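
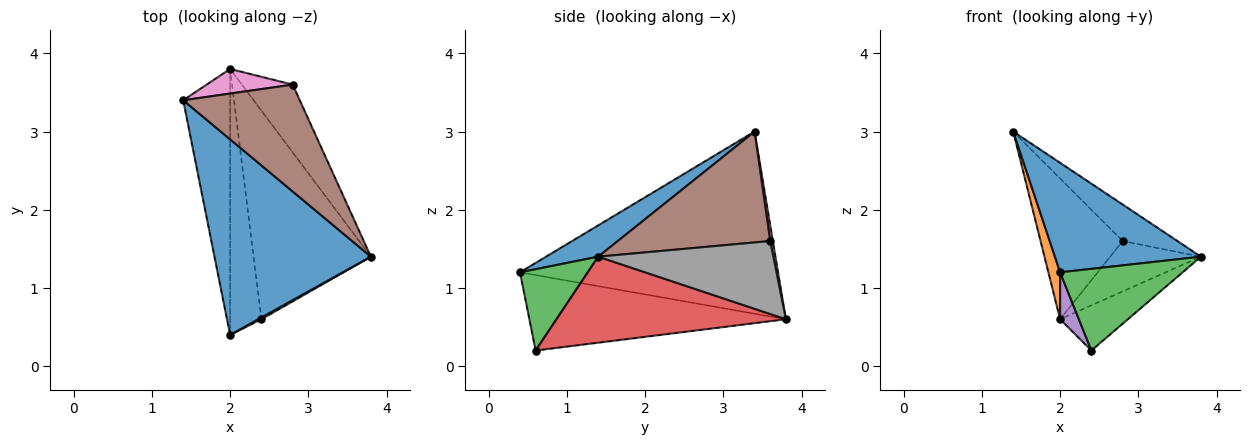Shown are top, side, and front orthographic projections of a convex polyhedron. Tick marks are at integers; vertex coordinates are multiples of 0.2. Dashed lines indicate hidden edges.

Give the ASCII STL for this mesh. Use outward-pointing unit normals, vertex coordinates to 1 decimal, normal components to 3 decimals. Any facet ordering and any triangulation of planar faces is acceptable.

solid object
 facet normal 0.172 -0.481 0.860
  outer loop
   vertex 2.0 0.4 1.2
   vertex 3.8 1.4 1.4
   vertex 1.4 3.4 3.0
  endloop
 endfacet
 facet normal -0.967 -0.044 -0.249
  outer loop
   vertex 2.0 3.8 0.6
   vertex 2.0 0.4 1.2
   vertex 1.4 3.4 3.0
  endloop
 endfacet
 facet normal 0.484 -0.875 0.019
  outer loop
   vertex 2.4 0.6 0.2
   vertex 3.8 1.4 1.4
   vertex 2.0 0.4 1.2
  endloop
 endfacet
 facet normal 0.583 0.172 -0.794
  outer loop
   vertex 2.4 0.6 0.2
   vertex 2.0 3.8 0.6
   vertex 3.8 1.4 1.4
  endloop
 endfacet
 facet normal -0.922 -0.067 -0.382
  outer loop
   vertex 2.4 0.6 0.2
   vertex 2.0 0.4 1.2
   vertex 2.0 3.8 0.6
  endloop
 endfacet
 facet normal 0.669 0.240 0.703
  outer loop
   vertex 2.8 3.6 1.6
   vertex 1.4 3.4 3.0
   vertex 3.8 1.4 1.4
  endloop
 endfacet
 facet normal 0.031 0.985 0.172
  outer loop
   vertex 2.8 3.6 1.6
   vertex 2.0 3.8 0.6
   vertex 1.4 3.4 3.0
  endloop
 endfacet
 facet normal 0.755 0.391 -0.526
  outer loop
   vertex 2.8 3.6 1.6
   vertex 3.8 1.4 1.4
   vertex 2.0 3.8 0.6
  endloop
 endfacet
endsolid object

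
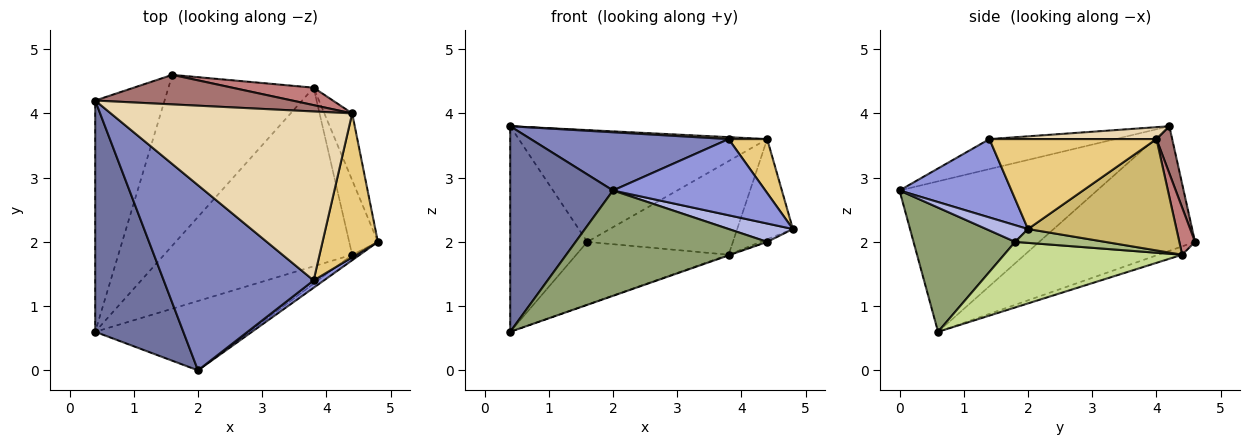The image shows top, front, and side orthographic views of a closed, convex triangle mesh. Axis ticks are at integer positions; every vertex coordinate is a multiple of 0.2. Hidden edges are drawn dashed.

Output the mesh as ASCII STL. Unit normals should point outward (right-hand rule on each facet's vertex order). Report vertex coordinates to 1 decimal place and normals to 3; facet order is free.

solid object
 facet normal -0.787 -0.410 0.461
  outer loop
   vertex 2.0 0.0 2.8
   vertex 0.4 4.2 3.8
   vertex 0.4 0.6 0.6
  endloop
 endfacet
 facet normal -0.187 -0.295 0.937
  outer loop
   vertex 3.8 1.4 3.6
   vertex 0.4 4.2 3.8
   vertex 2.0 0.0 2.8
  endloop
 endfacet
 facet normal 0.590 -0.803 0.077
  outer loop
   vertex 3.8 1.4 3.6
   vertex 2.0 0.0 2.8
   vertex 4.8 2.0 2.2
  endloop
 endfacet
 facet normal 0.529 -0.813 -0.244
  outer loop
   vertex 4.4 1.8 2.0
   vertex 4.8 2.0 2.2
   vertex 2.0 0.0 2.8
  endloop
 endfacet
 facet normal 0.405 -0.764 -0.503
  outer loop
   vertex 4.4 1.8 2.0
   vertex 2.0 0.0 2.8
   vertex 0.4 0.6 0.6
  endloop
 endfacet
 facet normal 0.435 0.031 -0.900
  outer loop
   vertex 4.4 1.8 2.0
   vertex 3.8 4.4 1.8
   vertex 4.8 2.0 2.2
  endloop
 endfacet
 facet normal 0.329 0.003 -0.944
  outer loop
   vertex 4.4 1.8 2.0
   vertex 0.4 0.6 0.6
   vertex 3.8 4.4 1.8
  endloop
 endfacet
 facet normal -0.802 0.397 -0.446
  outer loop
   vertex 1.6 4.6 2.0
   vertex 0.4 0.6 0.6
   vertex 0.4 4.2 3.8
  endloop
 endfacet
 facet normal -0.054 0.344 -0.937
  outer loop
   vertex 1.6 4.6 2.0
   vertex 3.8 4.4 1.8
   vertex 0.4 0.6 0.6
  endloop
 endfacet
 facet normal 0.912 0.342 -0.228
  outer loop
   vertex 4.4 4.0 3.6
   vertex 4.8 2.0 2.2
   vertex 3.8 4.4 1.8
  endloop
 endfacet
 facet normal 0.836 -0.193 0.514
  outer loop
   vertex 4.4 4.0 3.6
   vertex 3.8 1.4 3.6
   vertex 4.8 2.0 2.2
  endloop
 endfacet
 facet normal 0.049 -0.011 0.999
  outer loop
   vertex 4.4 4.0 3.6
   vertex 0.4 4.2 3.8
   vertex 3.8 1.4 3.6
  endloop
 endfacet
 facet normal 0.061 0.965 0.255
  outer loop
   vertex 4.4 4.0 3.6
   vertex 1.6 4.6 2.0
   vertex 0.4 4.2 3.8
  endloop
 endfacet
 facet normal 0.105 0.978 0.182
  outer loop
   vertex 4.4 4.0 3.6
   vertex 3.8 4.4 1.8
   vertex 1.6 4.6 2.0
  endloop
 endfacet
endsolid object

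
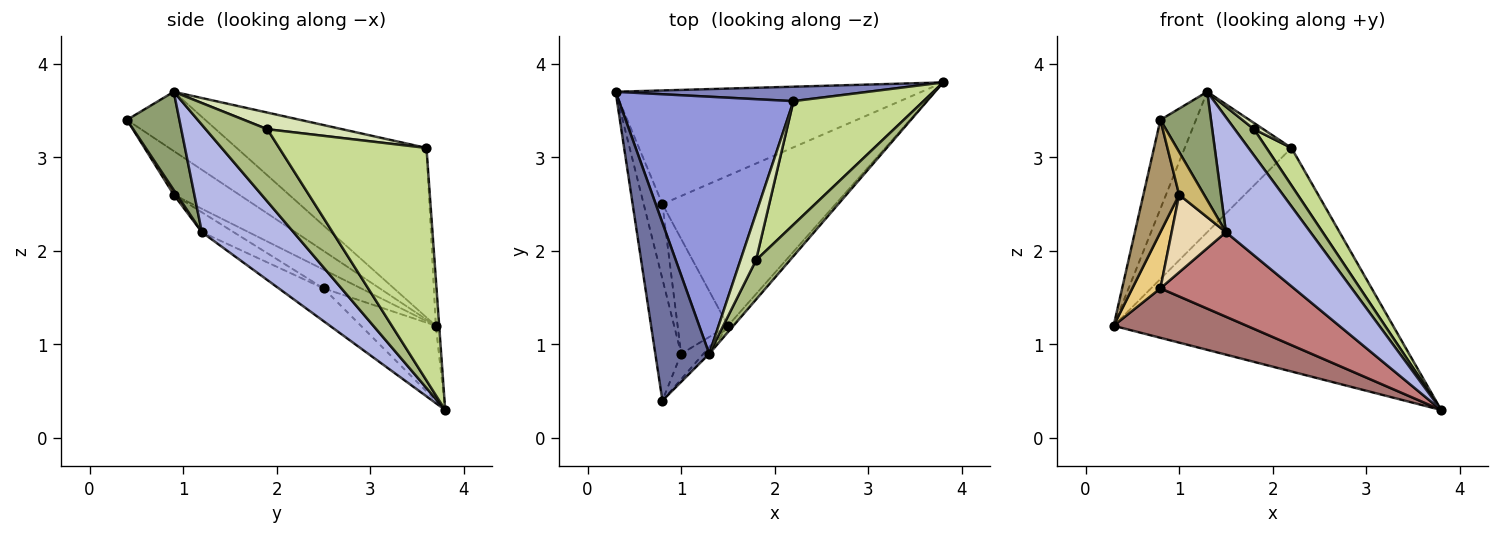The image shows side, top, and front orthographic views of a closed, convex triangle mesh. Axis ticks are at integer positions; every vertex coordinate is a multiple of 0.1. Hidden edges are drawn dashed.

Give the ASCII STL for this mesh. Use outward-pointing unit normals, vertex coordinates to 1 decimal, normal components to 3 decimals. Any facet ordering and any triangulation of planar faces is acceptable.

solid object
 facet normal -0.701 0.319 0.638
  outer loop
   vertex 1.3 0.9 3.7
   vertex 0.3 3.7 1.2
   vertex 0.8 0.4 3.4
  endloop
 endfacet
 facet normal -0.012 0.998 0.064
  outer loop
   vertex 2.2 3.6 3.1
   vertex 3.8 3.8 0.3
   vertex 0.3 3.7 1.2
  endloop
 endfacet
 facet normal -0.649 0.365 0.668
  outer loop
   vertex 2.2 3.6 3.1
   vertex 0.3 3.7 1.2
   vertex 1.3 0.9 3.7
  endloop
 endfacet
 facet normal 0.735 -0.677 -0.038
  outer loop
   vertex 1.5 1.2 2.2
   vertex 3.8 3.8 0.3
   vertex 1.3 0.9 3.7
  endloop
 endfacet
 facet normal 0.719 -0.693 -0.043
  outer loop
   vertex 1.5 1.2 2.2
   vertex 1.3 0.9 3.7
   vertex 0.8 0.4 3.4
  endloop
 endfacet
 facet normal 0.871 -0.272 0.408
  outer loop
   vertex 1.8 1.9 3.3
   vertex 1.3 0.9 3.7
   vertex 3.8 3.8 0.3
  endloop
 endfacet
 facet normal 0.863 -0.146 0.483
  outer loop
   vertex 1.8 1.9 3.3
   vertex 3.8 3.8 0.3
   vertex 2.2 3.6 3.1
  endloop
 endfacet
 facet normal 0.727 -0.091 0.681
  outer loop
   vertex 1.8 1.9 3.3
   vertex 2.2 3.6 3.1
   vertex 1.3 0.9 3.7
  endloop
 endfacet
 facet normal -0.779 -0.425 -0.460
  outer loop
   vertex 1.0 0.9 2.6
   vertex 0.8 0.4 3.4
   vertex 0.3 3.7 1.2
  endloop
 endfacet
 facet normal 0.107 -0.855 -0.508
  outer loop
   vertex 1.0 0.9 2.6
   vertex 1.5 1.2 2.2
   vertex 0.8 0.4 3.4
  endloop
 endfacet
 facet normal -0.625 -0.469 -0.625
  outer loop
   vertex 0.8 2.5 1.6
   vertex 1.0 0.9 2.6
   vertex 0.3 3.7 1.2
  endloop
 endfacet
 facet normal -0.311 -0.531 -0.788
  outer loop
   vertex 0.8 2.5 1.6
   vertex 1.5 1.2 2.2
   vertex 1.0 0.9 2.6
  endloop
 endfacet
 facet normal -0.219 -0.389 -0.895
  outer loop
   vertex 0.8 2.5 1.6
   vertex 0.3 3.7 1.2
   vertex 3.8 3.8 0.3
  endloop
 endfacet
 facet normal -0.163 -0.484 -0.860
  outer loop
   vertex 0.8 2.5 1.6
   vertex 3.8 3.8 0.3
   vertex 1.5 1.2 2.2
  endloop
 endfacet
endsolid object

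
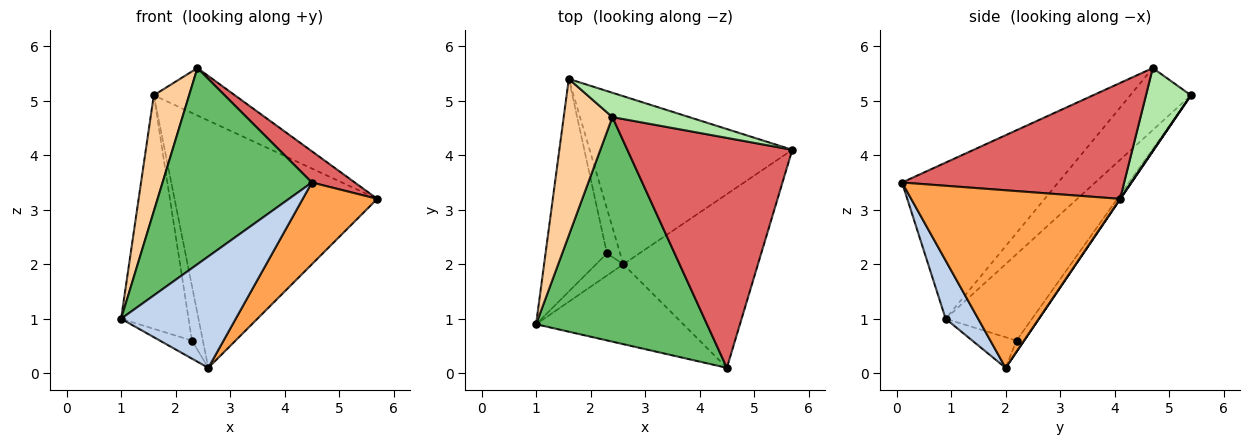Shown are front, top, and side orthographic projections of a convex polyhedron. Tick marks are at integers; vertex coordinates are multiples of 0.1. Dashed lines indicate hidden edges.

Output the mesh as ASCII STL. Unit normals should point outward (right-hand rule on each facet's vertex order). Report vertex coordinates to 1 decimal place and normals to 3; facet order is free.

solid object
 facet normal 0.002 0.827 -0.562
  outer loop
   vertex 2.6 2.0 0.1
   vertex 1.6 5.4 5.1
   vertex 5.7 4.1 3.2
  endloop
 endfacet
 facet normal 0.225 -0.792 -0.568
  outer loop
   vertex 2.6 2.0 0.1
   vertex 4.5 0.1 3.5
   vertex 1.0 0.9 1.0
  endloop
 endfacet
 facet normal 0.766 -0.274 -0.581
  outer loop
   vertex 2.6 2.0 0.1
   vertex 5.7 4.1 3.2
   vertex 4.5 0.1 3.5
  endloop
 endfacet
 facet normal -0.715 -0.416 0.562
  outer loop
   vertex 2.4 4.7 5.6
   vertex 1.6 5.4 5.1
   vertex 1.0 0.9 1.0
  endloop
 endfacet
 facet normal -0.567 -0.542 0.620
  outer loop
   vertex 2.4 4.7 5.6
   vertex 1.0 0.9 1.0
   vertex 4.5 0.1 3.5
  endloop
 endfacet
 facet normal 0.443 0.798 0.409
  outer loop
   vertex 2.4 4.7 5.6
   vertex 5.7 4.1 3.2
   vertex 1.6 5.4 5.1
  endloop
 endfacet
 facet normal 0.571 -0.110 0.813
  outer loop
   vertex 2.4 4.7 5.6
   vertex 4.5 0.1 3.5
   vertex 5.7 4.1 3.2
  endloop
 endfacet
 facet normal -0.687 0.537 -0.489
  outer loop
   vertex 2.3 2.2 0.6
   vertex 1.0 0.9 1.0
   vertex 1.6 5.4 5.1
  endloop
 endfacet
 facet normal -0.657 0.477 -0.585
  outer loop
   vertex 2.3 2.2 0.6
   vertex 2.6 2.0 0.1
   vertex 1.0 0.9 1.0
  endloop
 endfacet
 facet normal -0.476 0.680 -0.558
  outer loop
   vertex 2.3 2.2 0.6
   vertex 1.6 5.4 5.1
   vertex 2.6 2.0 0.1
  endloop
 endfacet
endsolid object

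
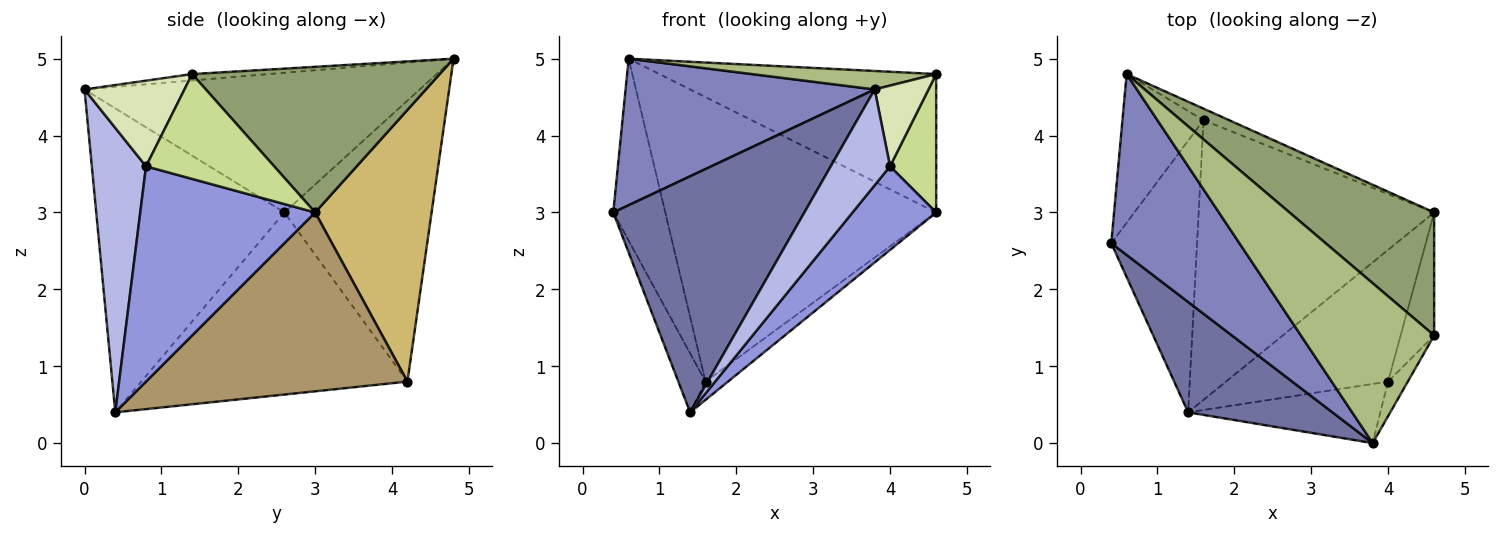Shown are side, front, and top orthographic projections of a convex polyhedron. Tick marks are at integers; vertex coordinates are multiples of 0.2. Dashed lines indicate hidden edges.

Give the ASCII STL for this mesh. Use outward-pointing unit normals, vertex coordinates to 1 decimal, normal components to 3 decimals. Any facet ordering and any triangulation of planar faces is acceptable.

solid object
 facet normal -0.666 -0.676 0.316
  outer loop
   vertex 1.4 0.4 0.4
   vertex 3.8 0.0 4.6
   vertex 0.4 2.6 3.0
  endloop
 endfacet
 facet normal -0.646 -0.480 0.593
  outer loop
   vertex 0.6 4.8 5.0
   vertex 0.4 2.6 3.0
   vertex 3.8 0.0 4.6
  endloop
 endfacet
 facet normal 0.746 -0.357 -0.562
  outer loop
   vertex 4.0 0.8 3.6
   vertex 1.4 0.4 0.4
   vertex 4.6 3.0 3.0
  endloop
 endfacet
 facet normal 0.614 -0.672 -0.415
  outer loop
   vertex 4.0 0.8 3.6
   vertex 3.8 0.0 4.6
   vertex 1.4 0.4 0.4
  endloop
 endfacet
 facet normal 0.556 0.621 0.552
  outer loop
   vertex 4.6 1.4 4.8
   vertex 4.6 3.0 3.0
   vertex 0.6 4.8 5.0
  endloop
 endfacet
 facet normal -0.048 -0.114 0.992
  outer loop
   vertex 4.6 1.4 4.8
   vertex 0.6 4.8 5.0
   vertex 3.8 0.0 4.6
  endloop
 endfacet
 facet normal 0.901 -0.324 -0.288
  outer loop
   vertex 4.6 1.4 4.8
   vertex 4.0 0.8 3.6
   vertex 4.6 3.0 3.0
  endloop
 endfacet
 facet normal 0.863 -0.465 -0.199
  outer loop
   vertex 4.6 1.4 4.8
   vertex 3.8 0.0 4.6
   vertex 4.0 0.8 3.6
  endloop
 endfacet
 facet normal 0.604 0.052 -0.795
  outer loop
   vertex 1.6 4.2 0.8
   vertex 4.6 3.0 3.0
   vertex 1.4 0.4 0.4
  endloop
 endfacet
 facet normal 0.395 0.918 -0.037
  outer loop
   vertex 1.6 4.2 0.8
   vertex 0.6 4.8 5.0
   vertex 4.6 3.0 3.0
  endloop
 endfacet
 facet normal -0.901 0.092 -0.424
  outer loop
   vertex 1.6 4.2 0.8
   vertex 1.4 0.4 0.4
   vertex 0.4 2.6 3.0
  endloop
 endfacet
 facet normal -0.910 0.321 -0.263
  outer loop
   vertex 1.6 4.2 0.8
   vertex 0.4 2.6 3.0
   vertex 0.6 4.8 5.0
  endloop
 endfacet
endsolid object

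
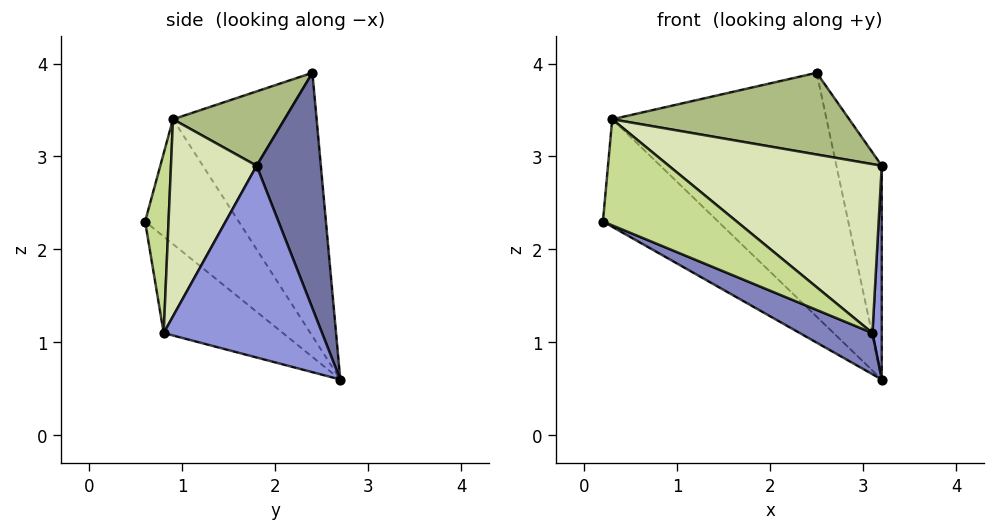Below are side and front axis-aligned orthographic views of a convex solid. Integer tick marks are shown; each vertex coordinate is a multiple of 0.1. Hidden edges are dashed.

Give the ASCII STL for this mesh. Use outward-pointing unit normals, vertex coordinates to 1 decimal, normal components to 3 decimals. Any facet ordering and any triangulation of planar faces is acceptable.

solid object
 facet normal 0.797 0.563 0.220
  outer loop
   vertex 3.2 1.8 2.9
   vertex 3.2 2.7 0.6
   vertex 2.5 2.4 3.9
  endloop
 endfacet
 facet normal -0.360 -0.220 -0.907
  outer loop
   vertex 3.1 0.8 1.1
   vertex 0.2 0.6 2.3
   vertex 3.2 2.7 0.6
  endloop
 endfacet
 facet normal 0.998 -0.059 -0.023
  outer loop
   vertex 3.1 0.8 1.1
   vertex 3.2 2.7 0.6
   vertex 3.2 1.8 2.9
  endloop
 endfacet
 facet normal -0.623 0.767 -0.153
  outer loop
   vertex 0.3 0.9 3.4
   vertex 3.2 2.7 0.6
   vertex 0.2 0.6 2.3
  endloop
 endfacet
 facet normal -0.556 0.830 -0.043
  outer loop
   vertex 0.3 0.9 3.4
   vertex 2.5 2.4 3.9
   vertex 3.2 2.7 0.6
  endloop
 endfacet
 facet normal 0.326 -0.693 0.644
  outer loop
   vertex 0.3 0.9 3.4
   vertex 3.2 1.8 2.9
   vertex 2.5 2.4 3.9
  endloop
 endfacet
 facet normal 0.167 -0.955 0.245
  outer loop
   vertex 0.3 0.9 3.4
   vertex 0.2 0.6 2.3
   vertex 3.1 0.8 1.1
  endloop
 endfacet
 facet normal 0.335 -0.832 0.443
  outer loop
   vertex 0.3 0.9 3.4
   vertex 3.1 0.8 1.1
   vertex 3.2 1.8 2.9
  endloop
 endfacet
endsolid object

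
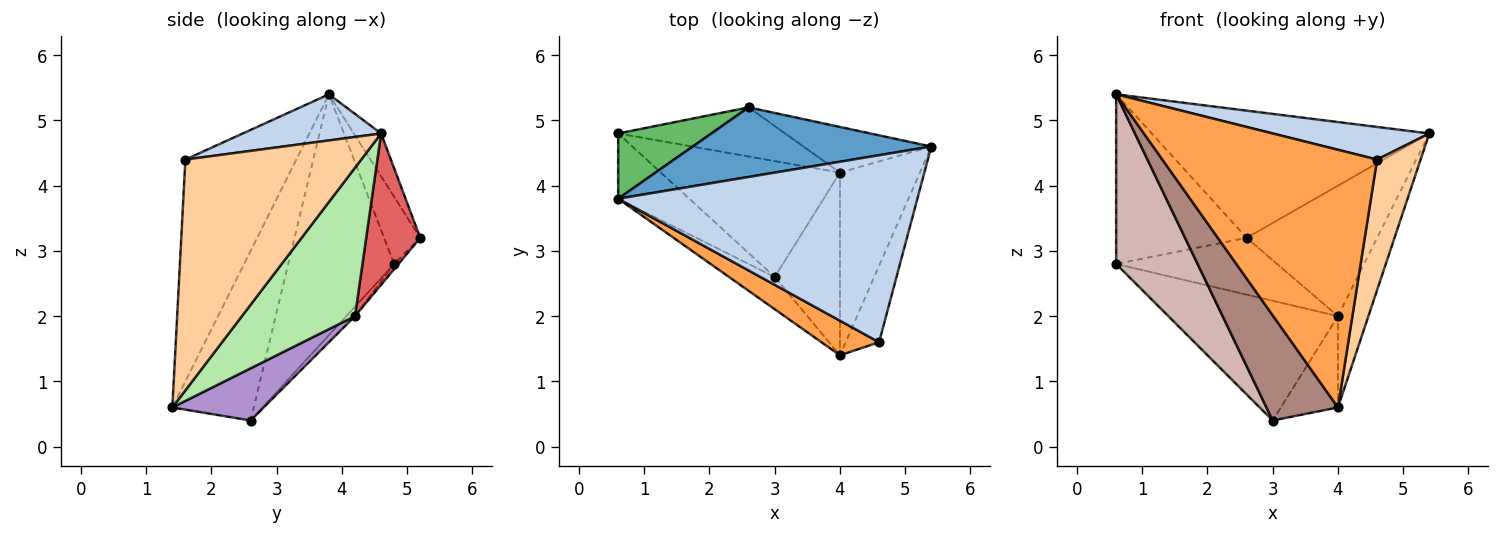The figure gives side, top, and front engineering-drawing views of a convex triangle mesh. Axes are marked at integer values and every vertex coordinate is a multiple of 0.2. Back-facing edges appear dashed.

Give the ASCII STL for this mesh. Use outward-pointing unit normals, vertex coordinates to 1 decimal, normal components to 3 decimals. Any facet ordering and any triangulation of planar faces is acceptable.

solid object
 facet normal -0.086 0.874 0.478
  outer loop
   vertex 2.6 5.2 3.2
   vertex 0.6 3.8 5.4
   vertex 5.4 4.6 4.8
  endloop
 endfacet
 facet normal 0.150 -0.170 0.974
  outer loop
   vertex 4.6 1.6 4.4
   vertex 5.4 4.6 4.8
   vertex 0.6 3.8 5.4
  endloop
 endfacet
 facet normal -0.456 -0.882 0.118
  outer loop
   vertex 4.6 1.6 4.4
   vertex 0.6 3.8 5.4
   vertex 4.0 1.4 0.6
  endloop
 endfacet
 facet normal 0.961 -0.238 -0.139
  outer loop
   vertex 4.6 1.6 4.4
   vertex 4.0 1.4 0.6
   vertex 5.4 4.6 4.8
  endloop
 endfacet
 facet normal -0.250 0.904 0.348
  outer loop
   vertex 0.6 4.8 2.8
   vertex 0.6 3.8 5.4
   vertex 2.6 5.2 3.2
  endloop
 endfacet
 facet normal 0.857 0.231 -0.461
  outer loop
   vertex 4.0 4.2 2.0
   vertex 5.4 4.6 4.8
   vertex 4.0 1.4 0.6
  endloop
 endfacet
 facet normal 0.364 0.879 -0.308
  outer loop
   vertex 4.0 4.2 2.0
   vertex 2.6 5.2 3.2
   vertex 5.4 4.6 4.8
  endloop
 endfacet
 facet normal -0.020 0.756 -0.654
  outer loop
   vertex 4.0 4.2 2.0
   vertex 0.6 4.8 2.8
   vertex 2.6 5.2 3.2
  endloop
 endfacet
 facet normal 0.582 0.364 -0.727
  outer loop
   vertex 3.0 2.6 0.4
   vertex 4.0 4.2 2.0
   vertex 4.0 1.4 0.6
  endloop
 endfacet
 facet normal -0.037 0.718 -0.695
  outer loop
   vertex 3.0 2.6 0.4
   vertex 0.6 4.8 2.8
   vertex 4.0 4.2 2.0
  endloop
 endfacet
 facet normal -0.736 -0.647 -0.198
  outer loop
   vertex 3.0 2.6 0.4
   vertex 4.0 1.4 0.6
   vertex 0.6 3.8 5.4
  endloop
 endfacet
 facet normal -0.772 -0.593 -0.228
  outer loop
   vertex 3.0 2.6 0.4
   vertex 0.6 3.8 5.4
   vertex 0.6 4.8 2.8
  endloop
 endfacet
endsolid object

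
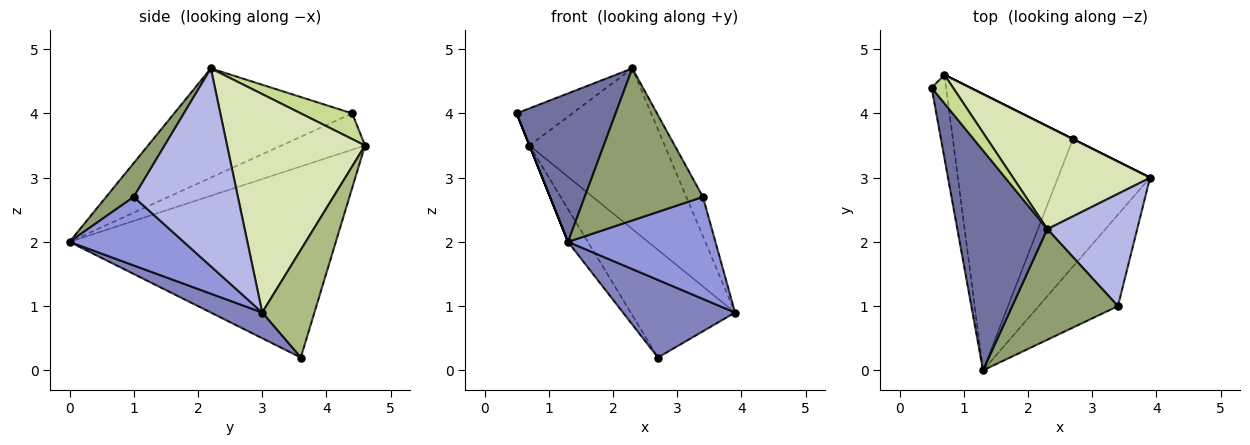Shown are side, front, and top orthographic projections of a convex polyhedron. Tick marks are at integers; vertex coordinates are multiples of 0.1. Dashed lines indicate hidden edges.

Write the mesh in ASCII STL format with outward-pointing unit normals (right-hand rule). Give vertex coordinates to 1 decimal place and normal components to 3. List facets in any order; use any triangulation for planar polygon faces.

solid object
 facet normal -0.709 -0.394 0.584
  outer loop
   vertex 2.3 2.2 4.7
   vertex 0.5 4.4 4.0
   vertex 1.3 0.0 2.0
  endloop
 endfacet
 facet normal 0.232 -0.506 -0.831
  outer loop
   vertex 2.7 3.6 0.2
   vertex 3.9 3.0 0.9
   vertex 1.3 0.0 2.0
  endloop
 endfacet
 facet normal 0.500 -0.645 -0.578
  outer loop
   vertex 3.4 1.0 2.7
   vertex 1.3 0.0 2.0
   vertex 3.9 3.0 0.9
  endloop
 endfacet
 facet normal 0.901 0.143 0.410
  outer loop
   vertex 3.4 1.0 2.7
   vertex 3.9 3.0 0.9
   vertex 2.3 2.2 4.7
  endloop
 endfacet
 facet normal 0.185 -0.794 0.579
  outer loop
   vertex 3.4 1.0 2.7
   vertex 2.3 2.2 4.7
   vertex 1.3 0.0 2.0
  endloop
 endfacet
 facet normal 0.447 0.894 0.000
  outer loop
   vertex 0.7 4.6 3.5
   vertex 3.9 3.0 0.9
   vertex 2.7 3.6 0.2
  endloop
 endfacet
 facet normal 0.590 0.640 0.492
  outer loop
   vertex 0.7 4.6 3.5
   vertex 0.5 4.4 4.0
   vertex 2.3 2.2 4.7
  endloop
 endfacet
 facet normal 0.652 0.639 0.409
  outer loop
   vertex 0.7 4.6 3.5
   vertex 2.3 2.2 4.7
   vertex 3.9 3.0 0.9
  endloop
 endfacet
 facet normal -0.928 0.000 -0.371
  outer loop
   vertex 0.7 4.6 3.5
   vertex 1.3 0.0 2.0
   vertex 0.5 4.4 4.0
  endloop
 endfacet
 facet normal -0.845 0.063 -0.531
  outer loop
   vertex 0.7 4.6 3.5
   vertex 2.7 3.6 0.2
   vertex 1.3 0.0 2.0
  endloop
 endfacet
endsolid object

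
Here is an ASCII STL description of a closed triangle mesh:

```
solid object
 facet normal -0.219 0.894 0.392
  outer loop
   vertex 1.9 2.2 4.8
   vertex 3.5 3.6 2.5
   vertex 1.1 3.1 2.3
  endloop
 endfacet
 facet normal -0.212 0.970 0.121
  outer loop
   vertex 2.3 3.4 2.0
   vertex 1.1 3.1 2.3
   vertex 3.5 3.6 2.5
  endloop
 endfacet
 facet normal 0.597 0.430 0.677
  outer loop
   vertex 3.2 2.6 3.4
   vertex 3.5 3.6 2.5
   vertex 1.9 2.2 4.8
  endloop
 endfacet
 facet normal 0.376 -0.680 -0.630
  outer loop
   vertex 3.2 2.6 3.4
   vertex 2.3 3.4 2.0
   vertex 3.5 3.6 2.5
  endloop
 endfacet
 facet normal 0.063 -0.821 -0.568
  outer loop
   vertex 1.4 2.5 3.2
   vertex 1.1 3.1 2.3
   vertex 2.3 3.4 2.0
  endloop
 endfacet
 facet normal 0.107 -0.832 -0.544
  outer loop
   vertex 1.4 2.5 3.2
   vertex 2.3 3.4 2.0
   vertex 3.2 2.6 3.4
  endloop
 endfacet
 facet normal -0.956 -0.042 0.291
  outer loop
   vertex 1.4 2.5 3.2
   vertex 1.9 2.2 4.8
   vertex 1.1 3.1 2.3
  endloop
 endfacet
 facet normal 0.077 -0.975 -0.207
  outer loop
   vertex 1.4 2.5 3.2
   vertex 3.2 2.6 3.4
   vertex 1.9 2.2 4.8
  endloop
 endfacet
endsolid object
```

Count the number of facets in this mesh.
8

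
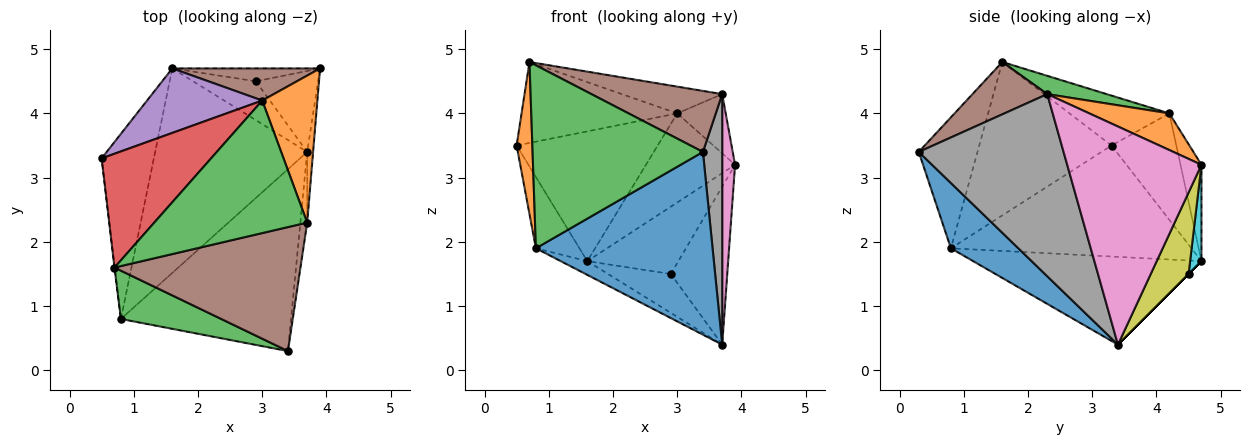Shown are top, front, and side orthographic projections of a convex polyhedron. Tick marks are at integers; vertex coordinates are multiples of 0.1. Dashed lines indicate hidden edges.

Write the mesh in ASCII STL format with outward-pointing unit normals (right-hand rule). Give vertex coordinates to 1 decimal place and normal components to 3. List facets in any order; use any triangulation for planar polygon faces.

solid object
 facet normal 0.261 -0.684 -0.681
  outer loop
   vertex 0.8 0.8 1.9
   vertex 3.7 3.4 0.4
   vertex 3.4 0.3 3.4
  endloop
 endfacet
 facet normal -0.993 -0.118 -0.002
  outer loop
   vertex 0.7 1.6 4.8
   vertex 0.5 3.3 3.5
   vertex 0.8 0.8 1.9
  endloop
 endfacet
 facet normal -0.316 -0.917 0.242
  outer loop
   vertex 0.7 1.6 4.8
   vertex 0.8 0.8 1.9
   vertex 3.4 0.3 3.4
  endloop
 endfacet
 facet normal -0.893 0.162 -0.420
  outer loop
   vertex 1.6 4.7 1.7
   vertex 0.8 0.8 1.9
   vertex 0.5 3.3 3.5
  endloop
 endfacet
 facet normal -0.499 0.058 -0.865
  outer loop
   vertex 1.6 4.7 1.7
   vertex 3.7 3.4 0.4
   vertex 0.8 0.8 1.9
  endloop
 endfacet
 facet normal 0.245 -0.428 0.870
  outer loop
   vertex 3.7 2.3 4.3
   vertex 0.7 1.6 4.8
   vertex 3.4 0.3 3.4
  endloop
 endfacet
 facet normal 0.995 -0.095 -0.027
  outer loop
   vertex 3.7 2.3 4.3
   vertex 3.7 3.4 0.4
   vertex 3.9 4.7 3.2
  endloop
 endfacet
 facet normal 0.991 -0.132 -0.037
  outer loop
   vertex 3.7 2.3 4.3
   vertex 3.4 0.3 3.4
   vertex 3.7 3.4 0.4
  endloop
 endfacet
 facet normal 0.513 0.764 -0.391
  outer loop
   vertex 2.9 4.5 1.5
   vertex 3.9 4.7 3.2
   vertex 3.7 3.4 0.4
  endloop
 endfacet
 facet normal 0.121 0.975 -0.186
  outer loop
   vertex 2.9 4.5 1.5
   vertex 1.6 4.7 1.7
   vertex 3.9 4.7 3.2
  endloop
 endfacet
 facet normal 0.000 0.707 -0.707
  outer loop
   vertex 2.9 4.5 1.5
   vertex 3.7 3.4 0.4
   vertex 1.6 4.7 1.7
  endloop
 endfacet
 facet normal 0.525 0.318 0.789
  outer loop
   vertex 3.0 4.2 4.0
   vertex 3.7 2.3 4.3
   vertex 3.9 4.7 3.2
  endloop
 endfacet
 facet normal 0.116 0.197 0.974
  outer loop
   vertex 3.0 4.2 4.0
   vertex 0.7 1.6 4.8
   vertex 3.7 2.3 4.3
  endloop
 endfacet
 facet normal -0.348 0.543 0.764
  outer loop
   vertex 3.0 4.2 4.0
   vertex 0.5 3.3 3.5
   vertex 0.7 1.6 4.8
  endloop
 endfacet
 facet normal -0.380 0.828 0.412
  outer loop
   vertex 3.0 4.2 4.0
   vertex 1.6 4.7 1.7
   vertex 0.5 3.3 3.5
  endloop
 endfacet
 facet normal -0.216 0.919 0.331
  outer loop
   vertex 3.0 4.2 4.0
   vertex 3.9 4.7 3.2
   vertex 1.6 4.7 1.7
  endloop
 endfacet
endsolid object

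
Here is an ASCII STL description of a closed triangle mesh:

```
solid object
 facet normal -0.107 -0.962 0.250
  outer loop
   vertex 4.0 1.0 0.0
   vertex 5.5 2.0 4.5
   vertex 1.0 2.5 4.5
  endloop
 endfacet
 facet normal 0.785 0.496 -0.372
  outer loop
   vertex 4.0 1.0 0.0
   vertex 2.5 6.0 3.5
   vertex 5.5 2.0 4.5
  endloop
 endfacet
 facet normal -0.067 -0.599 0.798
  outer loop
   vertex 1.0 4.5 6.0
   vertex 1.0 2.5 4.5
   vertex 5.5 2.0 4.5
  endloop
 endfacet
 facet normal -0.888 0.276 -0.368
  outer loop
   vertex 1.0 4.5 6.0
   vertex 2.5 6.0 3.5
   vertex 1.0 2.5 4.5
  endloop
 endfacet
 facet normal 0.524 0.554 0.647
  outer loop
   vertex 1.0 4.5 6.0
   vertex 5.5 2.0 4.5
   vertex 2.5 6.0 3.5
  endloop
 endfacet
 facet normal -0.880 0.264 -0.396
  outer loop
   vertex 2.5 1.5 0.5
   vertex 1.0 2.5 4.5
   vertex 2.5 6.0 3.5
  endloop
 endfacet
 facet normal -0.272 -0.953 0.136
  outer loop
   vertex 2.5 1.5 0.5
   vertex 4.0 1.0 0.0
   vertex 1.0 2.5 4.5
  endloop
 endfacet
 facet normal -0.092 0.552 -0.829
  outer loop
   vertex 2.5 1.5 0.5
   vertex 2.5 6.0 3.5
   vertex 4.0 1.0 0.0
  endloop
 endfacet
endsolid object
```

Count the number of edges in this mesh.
12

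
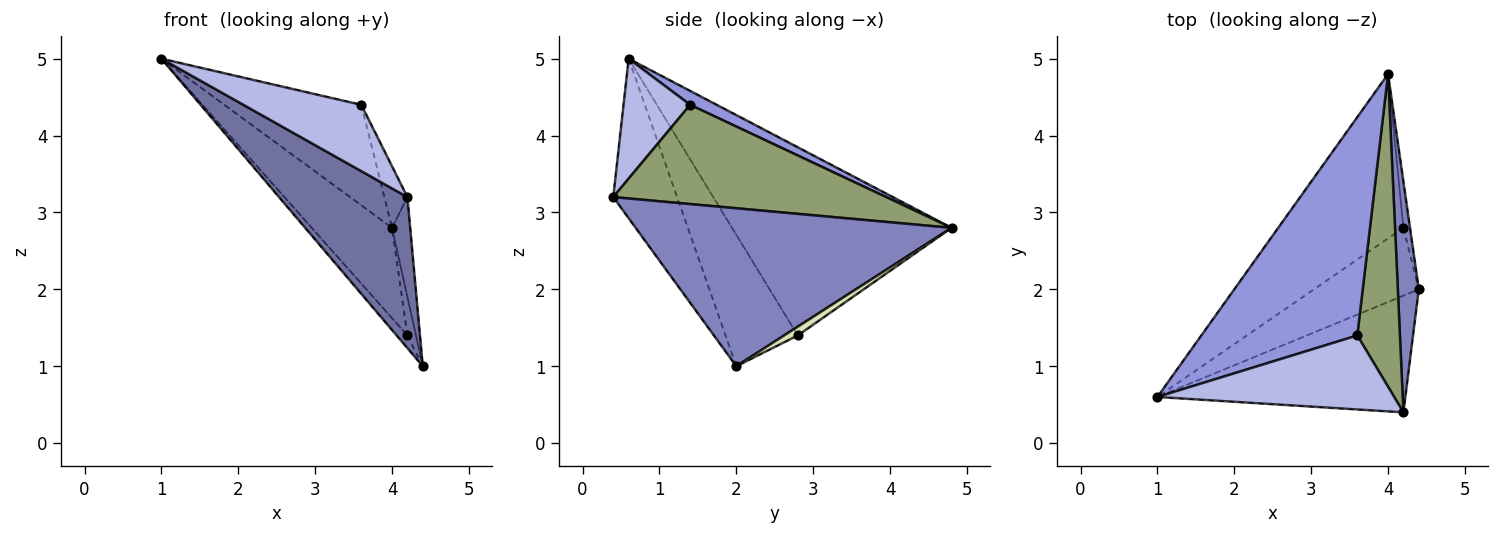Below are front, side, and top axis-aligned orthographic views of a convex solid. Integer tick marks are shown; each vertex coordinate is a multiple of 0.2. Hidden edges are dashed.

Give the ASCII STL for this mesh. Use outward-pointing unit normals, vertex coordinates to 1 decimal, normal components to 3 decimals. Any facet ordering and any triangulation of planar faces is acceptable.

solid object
 facet normal -0.366 -0.736 -0.569
  outer loop
   vertex 4.2 0.4 3.2
   vertex 1.0 0.6 5.0
   vertex 4.4 2.0 1.0
  endloop
 endfacet
 facet normal 0.990 0.057 0.131
  outer loop
   vertex 4.2 0.4 3.2
   vertex 4.4 2.0 1.0
   vertex 4.0 4.8 2.8
  endloop
 endfacet
 facet normal 0.081 0.417 0.905
  outer loop
   vertex 3.6 1.4 4.4
   vertex 4.0 4.8 2.8
   vertex 1.0 0.6 5.0
  endloop
 endfacet
 facet normal 0.353 -0.624 0.697
  outer loop
   vertex 3.6 1.4 4.4
   vertex 1.0 0.6 5.0
   vertex 4.2 0.4 3.2
  endloop
 endfacet
 facet normal 0.916 0.077 0.394
  outer loop
   vertex 3.6 1.4 4.4
   vertex 4.2 0.4 3.2
   vertex 4.0 4.8 2.8
  endloop
 endfacet
 facet normal -0.776 0.116 -0.619
  outer loop
   vertex 4.2 2.8 1.4
   vertex 4.4 2.0 1.0
   vertex 1.0 0.6 5.0
  endloop
 endfacet
 facet normal -0.796 0.291 -0.530
  outer loop
   vertex 4.2 2.8 1.4
   vertex 1.0 0.6 5.0
   vertex 4.0 4.8 2.8
  endloop
 endfacet
 facet normal 0.716 0.447 -0.537
  outer loop
   vertex 4.2 2.8 1.4
   vertex 4.0 4.8 2.8
   vertex 4.4 2.0 1.0
  endloop
 endfacet
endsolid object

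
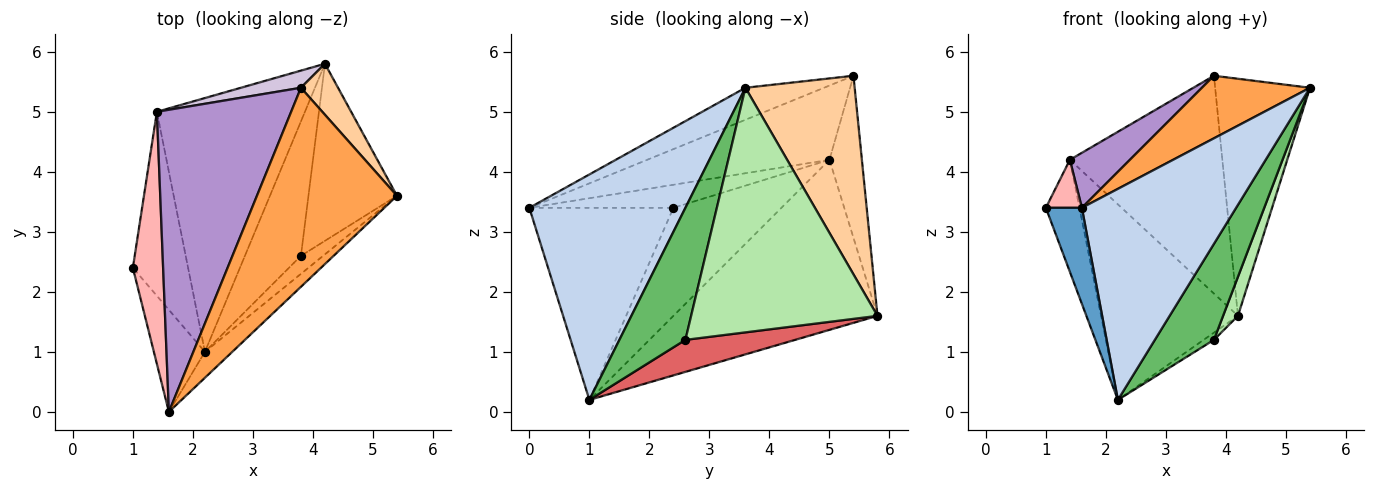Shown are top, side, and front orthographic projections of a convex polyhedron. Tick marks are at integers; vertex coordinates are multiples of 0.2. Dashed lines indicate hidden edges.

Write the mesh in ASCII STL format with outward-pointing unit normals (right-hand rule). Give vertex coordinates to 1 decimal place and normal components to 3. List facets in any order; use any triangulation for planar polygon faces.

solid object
 facet normal -0.939 -0.235 -0.250
  outer loop
   vertex 2.2 1.0 0.2
   vertex 1.6 0.0 3.4
   vertex 1.0 2.4 3.4
  endloop
 endfacet
 facet normal 0.709 -0.700 -0.086
  outer loop
   vertex 2.2 1.0 0.2
   vertex 5.4 3.6 5.4
   vertex 1.6 0.0 3.4
  endloop
 endfacet
 facet normal -0.213 -0.293 0.932
  outer loop
   vertex 3.8 5.4 5.6
   vertex 1.6 0.0 3.4
   vertex 5.4 3.6 5.4
  endloop
 endfacet
 facet normal 0.748 0.649 0.140
  outer loop
   vertex 3.8 5.4 5.6
   vertex 5.4 3.6 5.4
   vertex 4.2 5.8 1.6
  endloop
 endfacet
 facet normal 0.739 -0.662 -0.124
  outer loop
   vertex 3.8 2.6 1.2
   vertex 5.4 3.6 5.4
   vertex 2.2 1.0 0.2
  endloop
 endfacet
 facet normal 0.938 -0.075 -0.339
  outer loop
   vertex 3.8 2.6 1.2
   vertex 4.2 5.8 1.6
   vertex 5.4 3.6 5.4
  endloop
 endfacet
 facet normal 0.496 0.046 -0.867
  outer loop
   vertex 3.8 2.6 1.2
   vertex 2.2 1.0 0.2
   vertex 4.2 5.8 1.6
  endloop
 endfacet
 facet normal -0.599 -0.150 0.786
  outer loop
   vertex 1.4 5.0 4.2
   vertex 1.0 2.4 3.4
   vertex 1.6 0.0 3.4
  endloop
 endfacet
 facet normal -0.478 -0.157 0.864
  outer loop
   vertex 1.4 5.0 4.2
   vertex 1.6 0.0 3.4
   vertex 3.8 5.4 5.6
  endloop
 endfacet
 facet normal -0.207 0.975 0.077
  outer loop
   vertex 1.4 5.0 4.2
   vertex 3.8 5.4 5.6
   vertex 4.2 5.8 1.6
  endloop
 endfacet
 facet normal -0.858 0.267 -0.439
  outer loop
   vertex 1.4 5.0 4.2
   vertex 2.2 1.0 0.2
   vertex 1.0 2.4 3.4
  endloop
 endfacet
 facet normal -0.673 0.451 -0.586
  outer loop
   vertex 1.4 5.0 4.2
   vertex 4.2 5.8 1.6
   vertex 2.2 1.0 0.2
  endloop
 endfacet
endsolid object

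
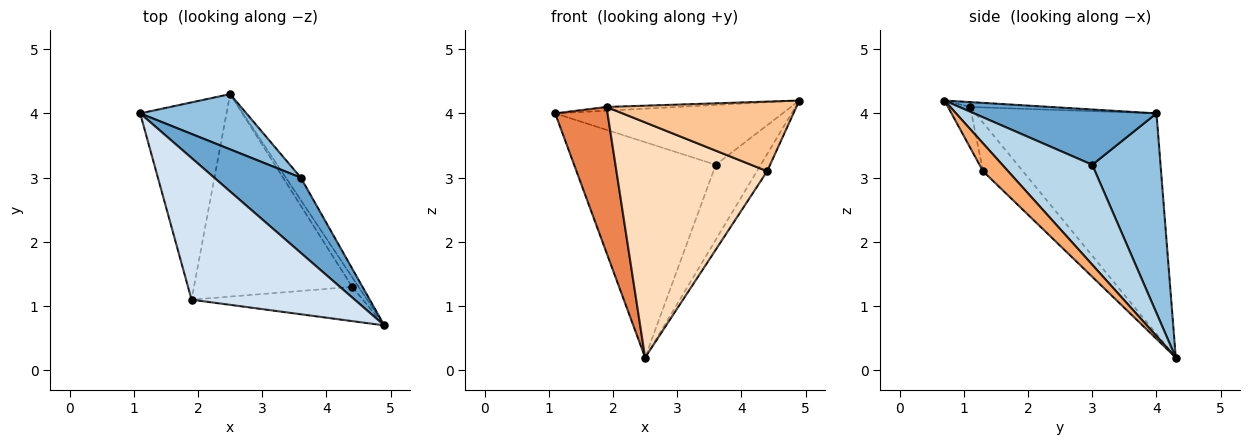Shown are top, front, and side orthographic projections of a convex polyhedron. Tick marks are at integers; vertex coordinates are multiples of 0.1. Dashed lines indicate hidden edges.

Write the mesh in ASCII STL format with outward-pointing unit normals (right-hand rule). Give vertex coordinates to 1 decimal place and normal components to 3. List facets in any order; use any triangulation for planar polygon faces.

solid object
 facet normal 0.447 0.557 0.700
  outer loop
   vertex 3.6 3.0 3.2
   vertex 1.1 4.0 4.0
   vertex 4.9 0.7 4.2
  endloop
 endfacet
 facet normal 0.423 0.878 0.225
  outer loop
   vertex 3.6 3.0 3.2
   vertex 2.5 4.3 0.2
   vertex 1.1 4.0 4.0
  endloop
 endfacet
 facet normal 0.886 0.443 -0.133
  outer loop
   vertex 3.6 3.0 3.2
   vertex 4.9 0.7 4.2
   vertex 2.5 4.3 0.2
  endloop
 endfacet
 facet normal -0.030 0.026 0.999
  outer loop
   vertex 1.9 1.1 4.1
   vertex 4.9 0.7 4.2
   vertex 1.1 4.0 4.0
  endloop
 endfacet
 facet normal -0.899 -0.260 -0.352
  outer loop
   vertex 1.9 1.1 4.1
   vertex 1.1 4.0 4.0
   vertex 2.5 4.3 0.2
  endloop
 endfacet
 facet normal 0.905 0.371 -0.209
  outer loop
   vertex 4.4 1.3 3.1
   vertex 2.5 4.3 0.2
   vertex 4.9 0.7 4.2
  endloop
 endfacet
 facet normal -0.104 -0.892 -0.439
  outer loop
   vertex 4.4 1.3 3.1
   vertex 4.9 0.7 4.2
   vertex 1.9 1.1 4.1
  endloop
 endfacet
 facet normal -0.196 -0.743 -0.640
  outer loop
   vertex 4.4 1.3 3.1
   vertex 1.9 1.1 4.1
   vertex 2.5 4.3 0.2
  endloop
 endfacet
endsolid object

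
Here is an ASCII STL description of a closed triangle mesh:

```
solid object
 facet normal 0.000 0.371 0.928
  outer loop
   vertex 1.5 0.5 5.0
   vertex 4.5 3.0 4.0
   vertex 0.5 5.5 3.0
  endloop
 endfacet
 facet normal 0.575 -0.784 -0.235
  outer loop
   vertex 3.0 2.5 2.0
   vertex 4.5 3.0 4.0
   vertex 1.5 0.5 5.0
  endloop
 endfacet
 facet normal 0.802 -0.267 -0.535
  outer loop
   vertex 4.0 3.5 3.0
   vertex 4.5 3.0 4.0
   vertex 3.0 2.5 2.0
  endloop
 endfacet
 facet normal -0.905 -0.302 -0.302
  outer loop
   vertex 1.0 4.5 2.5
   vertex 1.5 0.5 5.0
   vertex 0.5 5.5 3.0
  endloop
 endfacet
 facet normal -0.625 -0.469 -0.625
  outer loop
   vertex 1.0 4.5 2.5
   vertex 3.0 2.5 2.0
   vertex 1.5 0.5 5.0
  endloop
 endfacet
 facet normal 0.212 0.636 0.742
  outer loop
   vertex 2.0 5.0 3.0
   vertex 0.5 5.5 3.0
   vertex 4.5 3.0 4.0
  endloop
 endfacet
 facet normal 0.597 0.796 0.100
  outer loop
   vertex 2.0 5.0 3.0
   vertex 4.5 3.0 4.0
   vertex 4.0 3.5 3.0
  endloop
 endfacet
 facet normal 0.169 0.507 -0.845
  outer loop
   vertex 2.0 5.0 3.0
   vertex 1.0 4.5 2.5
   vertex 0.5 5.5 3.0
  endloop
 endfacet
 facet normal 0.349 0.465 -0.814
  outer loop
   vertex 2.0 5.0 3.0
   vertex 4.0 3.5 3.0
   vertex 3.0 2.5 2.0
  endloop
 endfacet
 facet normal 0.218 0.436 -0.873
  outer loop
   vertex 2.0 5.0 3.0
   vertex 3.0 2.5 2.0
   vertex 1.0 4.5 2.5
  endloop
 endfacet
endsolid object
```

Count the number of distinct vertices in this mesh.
7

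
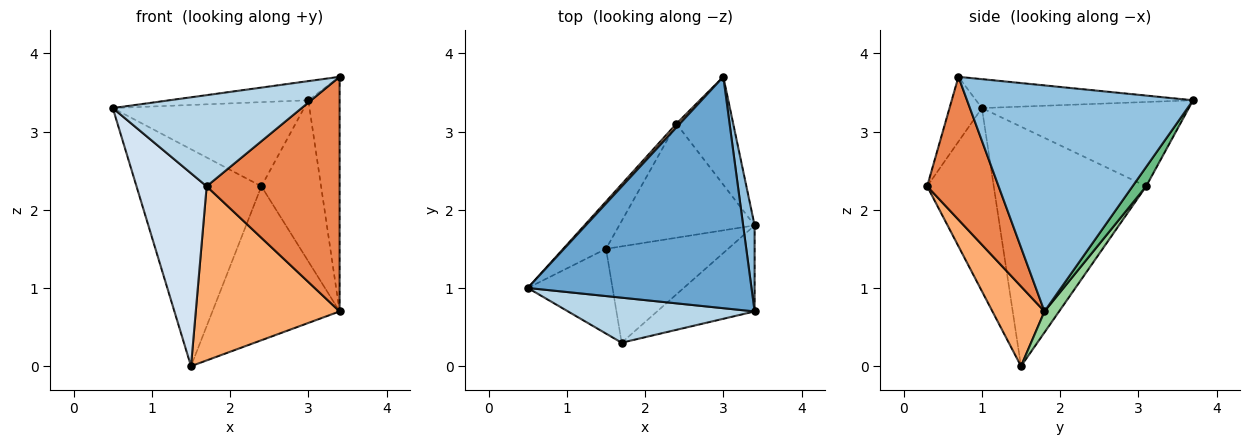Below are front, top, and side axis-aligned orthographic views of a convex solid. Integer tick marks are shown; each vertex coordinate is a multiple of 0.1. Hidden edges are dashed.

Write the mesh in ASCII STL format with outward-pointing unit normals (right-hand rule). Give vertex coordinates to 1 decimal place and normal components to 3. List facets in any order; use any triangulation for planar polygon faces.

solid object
 facet normal -0.128 0.082 0.988
  outer loop
   vertex 3.0 3.7 3.4
   vertex 0.5 1.0 3.3
   vertex 3.4 0.7 3.7
  endloop
 endfacet
 facet normal 0.989 0.137 0.050
  outer loop
   vertex 3.4 1.8 0.7
   vertex 3.0 3.7 3.4
   vertex 3.4 0.7 3.7
  endloop
 endfacet
 facet normal -0.152 -0.886 0.438
  outer loop
   vertex 1.7 0.3 2.3
   vertex 3.4 0.7 3.7
   vertex 0.5 1.0 3.3
  endloop
 endfacet
 facet normal -0.656 -0.691 -0.303
  outer loop
   vertex 1.7 0.3 2.3
   vertex 0.5 1.0 3.3
   vertex 1.5 1.5 0.0
  endloop
 endfacet
 facet normal 0.450 -0.838 -0.307
  outer loop
   vertex 1.7 0.3 2.3
   vertex 3.4 1.8 0.7
   vertex 3.4 0.7 3.7
  endloop
 endfacet
 facet normal 0.302 -0.834 -0.461
  outer loop
   vertex 1.7 0.3 2.3
   vertex 1.5 1.5 0.0
   vertex 3.4 1.8 0.7
  endloop
 endfacet
 facet normal -0.734 0.678 0.030
  outer loop
   vertex 2.4 3.1 2.3
   vertex 0.5 1.0 3.3
   vertex 3.0 3.7 3.4
  endloop
 endfacet
 facet normal -0.766 0.628 -0.137
  outer loop
   vertex 2.4 3.1 2.3
   vertex 1.5 1.5 0.0
   vertex 0.5 1.0 3.3
  endloop
 endfacet
 facet normal 0.186 0.816 -0.547
  outer loop
   vertex 2.4 3.1 2.3
   vertex 3.0 3.7 3.4
   vertex 3.4 1.8 0.7
  endloop
 endfacet
 facet normal 0.092 0.800 -0.593
  outer loop
   vertex 2.4 3.1 2.3
   vertex 3.4 1.8 0.7
   vertex 1.5 1.5 0.0
  endloop
 endfacet
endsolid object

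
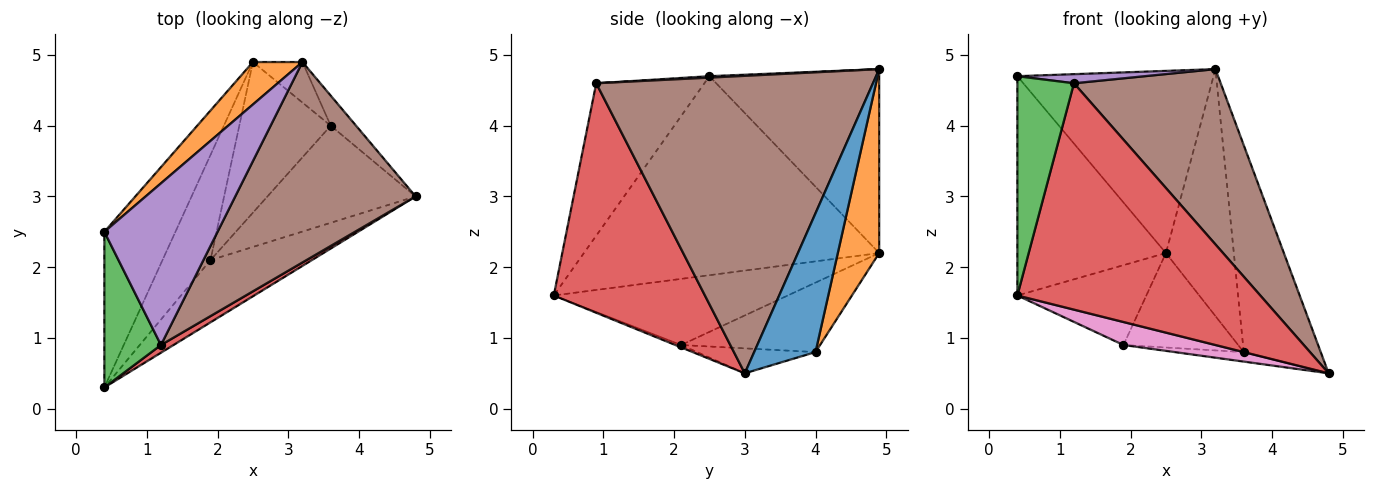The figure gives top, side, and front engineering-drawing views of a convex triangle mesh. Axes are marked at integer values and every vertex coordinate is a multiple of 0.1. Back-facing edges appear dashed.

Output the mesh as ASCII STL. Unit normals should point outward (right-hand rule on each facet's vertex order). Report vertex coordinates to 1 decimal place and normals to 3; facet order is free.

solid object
 facet normal -0.851 0.428 -0.304
  outer loop
   vertex 2.5 4.9 2.2
   vertex 0.4 0.3 1.6
   vertex 0.4 2.5 4.7
  endloop
 endfacet
 facet normal -0.644 0.745 0.174
  outer loop
   vertex 2.5 4.9 2.2
   vertex 0.4 2.5 4.7
   vertex 3.2 4.9 4.8
  endloop
 endfacet
 facet normal -0.842 -0.440 0.313
  outer loop
   vertex 1.2 0.9 4.6
   vertex 0.4 2.5 4.7
   vertex 0.4 0.3 1.6
  endloop
 endfacet
 facet normal 0.528 -0.849 0.029
  outer loop
   vertex 1.2 0.9 4.6
   vertex 0.4 0.3 1.6
   vertex 4.8 3.0 0.5
  endloop
 endfacet
 facet normal 0.012 -0.056 0.998
  outer loop
   vertex 1.2 0.9 4.6
   vertex 3.2 4.9 4.8
   vertex 0.4 2.5 4.7
  endloop
 endfacet
 facet normal 0.779 -0.413 0.472
  outer loop
   vertex 1.2 0.9 4.6
   vertex 4.8 3.0 0.5
   vertex 3.2 4.9 4.8
  endloop
 endfacet
 facet normal -0.022 -0.347 -0.938
  outer loop
   vertex 1.9 2.1 0.9
   vertex 4.8 3.0 0.5
   vertex 0.4 0.3 1.6
  endloop
 endfacet
 facet normal -0.739 0.407 -0.536
  outer loop
   vertex 1.9 2.1 0.9
   vertex 0.4 0.3 1.6
   vertex 2.5 4.9 2.2
  endloop
 endfacet
 facet normal -0.165 0.096 -0.982
  outer loop
   vertex 3.6 4.0 0.8
   vertex 4.8 3.0 0.5
   vertex 1.9 2.1 0.9
  endloop
 endfacet
 facet normal -0.541 0.447 -0.712
  outer loop
   vertex 3.6 4.0 0.8
   vertex 1.9 2.1 0.9
   vertex 2.5 4.9 2.2
  endloop
 endfacet
 facet normal 0.619 0.777 -0.113
  outer loop
   vertex 3.6 4.0 0.8
   vertex 3.2 4.9 4.8
   vertex 4.8 3.0 0.5
  endloop
 endfacet
 facet normal 0.515 0.846 -0.139
  outer loop
   vertex 3.6 4.0 0.8
   vertex 2.5 4.9 2.2
   vertex 3.2 4.9 4.8
  endloop
 endfacet
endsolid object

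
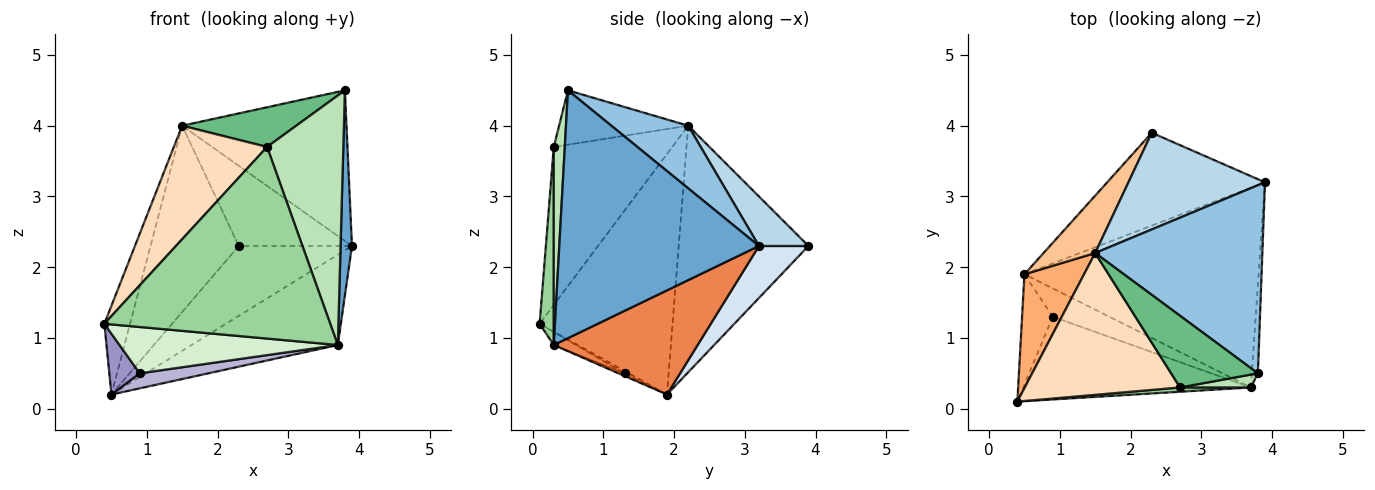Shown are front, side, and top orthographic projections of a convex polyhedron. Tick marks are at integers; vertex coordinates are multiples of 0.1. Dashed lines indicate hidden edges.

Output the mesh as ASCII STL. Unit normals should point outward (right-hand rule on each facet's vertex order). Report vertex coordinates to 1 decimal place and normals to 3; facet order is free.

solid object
 facet normal 0.998 -0.057 -0.025
  outer loop
   vertex 3.7 0.3 0.9
   vertex 3.9 3.2 2.3
   vertex 3.8 0.5 4.5
  endloop
 endfacet
 facet normal 0.281 0.600 0.749
  outer loop
   vertex 1.5 2.2 4.0
   vertex 3.8 0.5 4.5
   vertex 3.9 3.2 2.3
  endloop
 endfacet
 facet normal 0.269 0.615 0.741
  outer loop
   vertex 1.5 2.2 4.0
   vertex 3.9 3.2 2.3
   vertex 2.3 3.9 2.3
  endloop
 endfacet
 facet normal 0.255 0.582 -0.772
  outer loop
   vertex 0.5 1.9 0.2
   vertex 2.3 3.9 2.3
   vertex 3.9 3.2 2.3
  endloop
 endfacet
 facet normal 0.376 0.382 -0.844
  outer loop
   vertex 0.5 1.9 0.2
   vertex 3.9 3.2 2.3
   vertex 3.7 0.3 0.9
  endloop
 endfacet
 facet normal -0.954 0.184 0.236
  outer loop
   vertex 0.5 1.9 0.2
   vertex 0.4 0.1 1.2
   vertex 1.5 2.2 4.0
  endloop
 endfacet
 facet normal -0.815 0.554 0.171
  outer loop
   vertex 0.5 1.9 0.2
   vertex 1.5 2.2 4.0
   vertex 2.3 3.9 2.3
  endloop
 endfacet
 facet normal -0.622 -0.489 0.611
  outer loop
   vertex 2.7 0.3 3.7
   vertex 1.5 2.2 4.0
   vertex 0.4 0.1 1.2
  endloop
 endfacet
 facet normal -0.481 -0.425 0.767
  outer loop
   vertex 2.7 0.3 3.7
   vertex 3.8 0.5 4.5
   vertex 1.5 2.2 4.0
  endloop
 endfacet
 facet normal 0.063 -0.998 0.022
  outer loop
   vertex 2.7 0.3 3.7
   vertex 0.4 0.1 1.2
   vertex 3.7 0.3 0.9
  endloop
 endfacet
 facet normal 0.143 -0.988 0.051
  outer loop
   vertex 2.7 0.3 3.7
   vertex 3.7 0.3 0.9
   vertex 3.8 0.5 4.5
  endloop
 endfacet
 facet normal -0.050 -0.488 -0.872
  outer loop
   vertex 0.9 1.3 0.5
   vertex 3.7 0.3 0.9
   vertex 0.4 0.1 1.2
  endloop
 endfacet
 facet normal -0.067 -0.482 -0.874
  outer loop
   vertex 0.9 1.3 0.5
   vertex 0.4 0.1 1.2
   vertex 0.5 1.9 0.2
  endloop
 endfacet
 facet normal -0.041 -0.469 -0.882
  outer loop
   vertex 0.9 1.3 0.5
   vertex 0.5 1.9 0.2
   vertex 3.7 0.3 0.9
  endloop
 endfacet
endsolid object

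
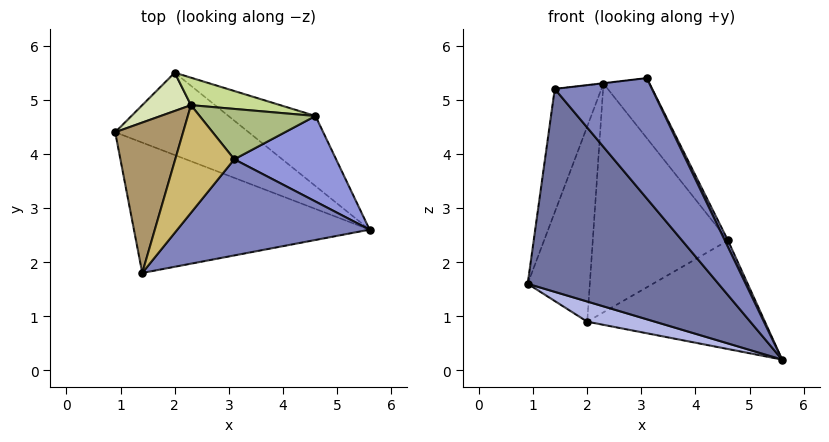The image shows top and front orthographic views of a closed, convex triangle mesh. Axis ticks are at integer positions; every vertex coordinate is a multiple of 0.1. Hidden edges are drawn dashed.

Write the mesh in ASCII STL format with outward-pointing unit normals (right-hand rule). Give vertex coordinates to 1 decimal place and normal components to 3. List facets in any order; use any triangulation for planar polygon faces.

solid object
 facet normal -0.435 -0.758 -0.487
  outer loop
   vertex 1.4 1.8 5.2
   vertex 0.9 4.4 1.6
   vertex 5.6 2.6 0.2
  endloop
 endfacet
 facet normal 0.666 -0.583 0.466
  outer loop
   vertex 3.1 3.9 5.4
   vertex 1.4 1.8 5.2
   vertex 5.6 2.6 0.2
  endloop
 endfacet
 facet normal 0.897 -0.033 0.440
  outer loop
   vertex 4.6 4.7 2.4
   vertex 3.1 3.9 5.4
   vertex 5.6 2.6 0.2
  endloop
 endfacet
 facet normal -0.356 -0.222 -0.908
  outer loop
   vertex 2.0 5.5 0.9
   vertex 5.6 2.6 0.2
   vertex 0.9 4.4 1.6
  endloop
 endfacet
 facet normal 0.496 0.730 -0.471
  outer loop
   vertex 2.0 5.5 0.9
   vertex 4.6 4.7 2.4
   vertex 5.6 2.6 0.2
  endloop
 endfacet
 facet normal 0.659 0.576 0.483
  outer loop
   vertex 2.3 4.9 5.3
   vertex 3.1 3.9 5.4
   vertex 4.6 4.7 2.4
  endloop
 endfacet
 facet normal 0.230 0.966 0.116
  outer loop
   vertex 2.3 4.9 5.3
   vertex 4.6 4.7 2.4
   vertex 2.0 5.5 0.9
  endloop
 endfacet
 facet normal -0.652 0.744 0.146
  outer loop
   vertex 2.3 4.9 5.3
   vertex 2.0 5.5 0.9
   vertex 0.9 4.4 1.6
  endloop
 endfacet
 facet normal -0.915 0.256 0.312
  outer loop
   vertex 2.3 4.9 5.3
   vertex 0.9 4.4 1.6
   vertex 1.4 1.8 5.2
  endloop
 endfacet
 facet normal -0.120 0.003 0.993
  outer loop
   vertex 2.3 4.9 5.3
   vertex 1.4 1.8 5.2
   vertex 3.1 3.9 5.4
  endloop
 endfacet
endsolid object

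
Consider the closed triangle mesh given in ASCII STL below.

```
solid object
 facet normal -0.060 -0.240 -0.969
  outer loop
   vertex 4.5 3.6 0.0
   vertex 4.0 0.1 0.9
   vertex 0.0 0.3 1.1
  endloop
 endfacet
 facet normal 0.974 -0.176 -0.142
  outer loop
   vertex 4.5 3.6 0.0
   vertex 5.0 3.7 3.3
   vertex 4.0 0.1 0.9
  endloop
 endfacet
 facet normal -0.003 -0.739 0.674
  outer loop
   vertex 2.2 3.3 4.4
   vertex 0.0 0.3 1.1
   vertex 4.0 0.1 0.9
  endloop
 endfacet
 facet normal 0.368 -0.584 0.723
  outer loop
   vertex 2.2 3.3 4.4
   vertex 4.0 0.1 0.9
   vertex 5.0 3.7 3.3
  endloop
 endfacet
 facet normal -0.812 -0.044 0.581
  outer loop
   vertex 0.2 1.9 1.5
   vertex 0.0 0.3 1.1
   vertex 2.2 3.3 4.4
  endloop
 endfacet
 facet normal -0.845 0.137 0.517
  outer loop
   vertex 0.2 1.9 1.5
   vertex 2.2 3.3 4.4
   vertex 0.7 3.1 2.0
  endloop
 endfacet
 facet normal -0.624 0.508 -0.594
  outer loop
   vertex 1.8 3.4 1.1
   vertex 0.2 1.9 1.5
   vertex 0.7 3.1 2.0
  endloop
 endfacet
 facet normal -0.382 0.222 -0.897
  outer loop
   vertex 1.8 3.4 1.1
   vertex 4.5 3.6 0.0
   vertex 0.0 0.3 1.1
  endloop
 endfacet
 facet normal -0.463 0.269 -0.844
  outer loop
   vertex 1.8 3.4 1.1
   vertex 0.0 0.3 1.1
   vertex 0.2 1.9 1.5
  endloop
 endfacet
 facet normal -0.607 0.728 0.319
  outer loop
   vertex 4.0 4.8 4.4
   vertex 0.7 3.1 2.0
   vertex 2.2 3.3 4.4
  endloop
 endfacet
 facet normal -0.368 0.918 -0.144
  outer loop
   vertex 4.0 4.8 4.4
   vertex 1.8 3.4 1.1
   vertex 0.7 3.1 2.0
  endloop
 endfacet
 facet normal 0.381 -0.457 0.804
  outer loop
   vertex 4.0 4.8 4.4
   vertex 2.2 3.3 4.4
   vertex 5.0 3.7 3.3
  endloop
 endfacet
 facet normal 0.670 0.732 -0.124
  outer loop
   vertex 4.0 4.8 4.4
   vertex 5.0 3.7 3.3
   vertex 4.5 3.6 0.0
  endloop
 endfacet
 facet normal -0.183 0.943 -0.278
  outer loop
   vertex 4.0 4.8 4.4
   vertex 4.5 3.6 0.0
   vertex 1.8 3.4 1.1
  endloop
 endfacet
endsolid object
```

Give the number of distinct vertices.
9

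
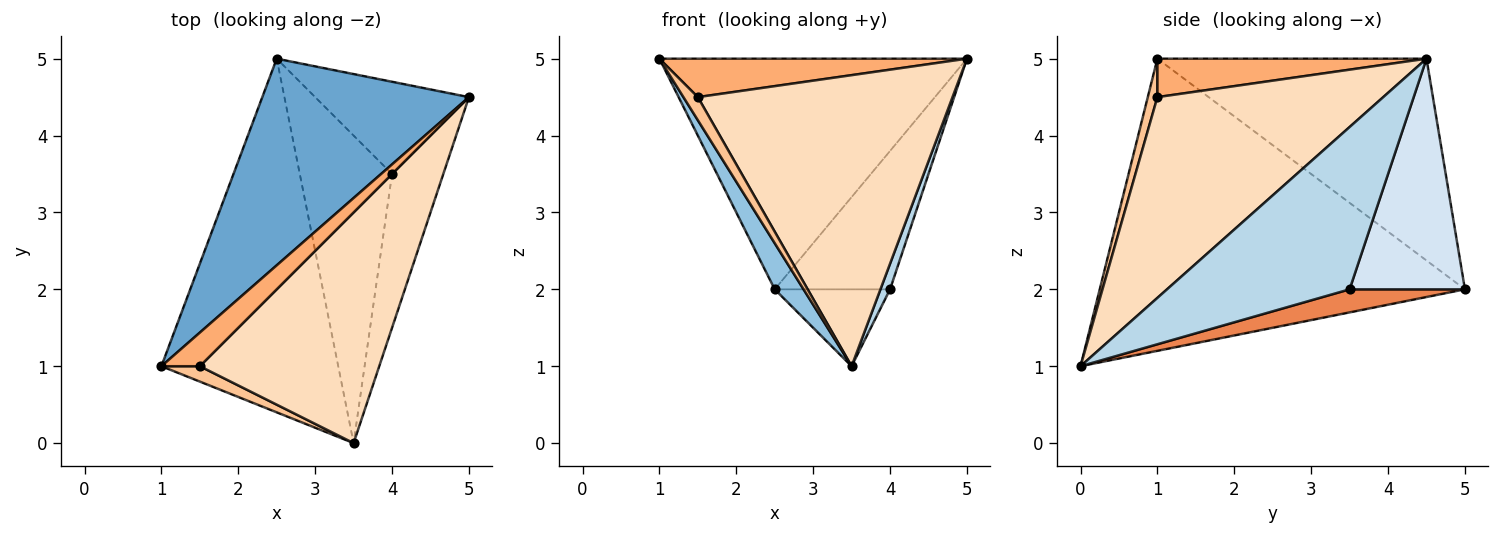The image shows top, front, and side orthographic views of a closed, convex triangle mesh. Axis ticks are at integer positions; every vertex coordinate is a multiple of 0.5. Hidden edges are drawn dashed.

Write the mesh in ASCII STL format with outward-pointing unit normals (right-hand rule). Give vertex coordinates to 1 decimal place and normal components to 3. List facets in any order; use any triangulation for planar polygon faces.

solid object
 facet normal -0.546 0.624 0.559
  outer loop
   vertex 2.5 5.0 2.0
   vertex 1.0 1.0 5.0
   vertex 5.0 4.5 5.0
  endloop
 endfacet
 facet normal -0.854 -0.067 -0.517
  outer loop
   vertex 2.5 5.0 2.0
   vertex 3.5 0.0 1.0
   vertex 1.0 1.0 5.0
  endloop
 endfacet
 facet normal 0.952 -0.050 -0.301
  outer loop
   vertex 4.0 3.5 2.0
   vertex 5.0 4.5 5.0
   vertex 3.5 0.0 1.0
  endloop
 endfacet
 facet normal 0.640 0.640 -0.426
  outer loop
   vertex 4.0 3.5 2.0
   vertex 2.5 5.0 2.0
   vertex 5.0 4.5 5.0
  endloop
 endfacet
 facet normal 0.236 0.236 -0.943
  outer loop
   vertex 4.0 3.5 2.0
   vertex 3.5 0.0 1.0
   vertex 2.5 5.0 2.0
  endloop
 endfacet
 facet normal 0.550 -0.629 0.550
  outer loop
   vertex 1.5 1.0 4.5
   vertex 5.0 4.5 5.0
   vertex 1.0 1.0 5.0
  endloop
 endfacet
 facet normal 0.485 -0.728 0.485
  outer loop
   vertex 1.5 1.0 4.5
   vertex 1.0 1.0 5.0
   vertex 3.5 0.0 1.0
  endloop
 endfacet
 facet normal 0.571 -0.644 0.510
  outer loop
   vertex 1.5 1.0 4.5
   vertex 3.5 0.0 1.0
   vertex 5.0 4.5 5.0
  endloop
 endfacet
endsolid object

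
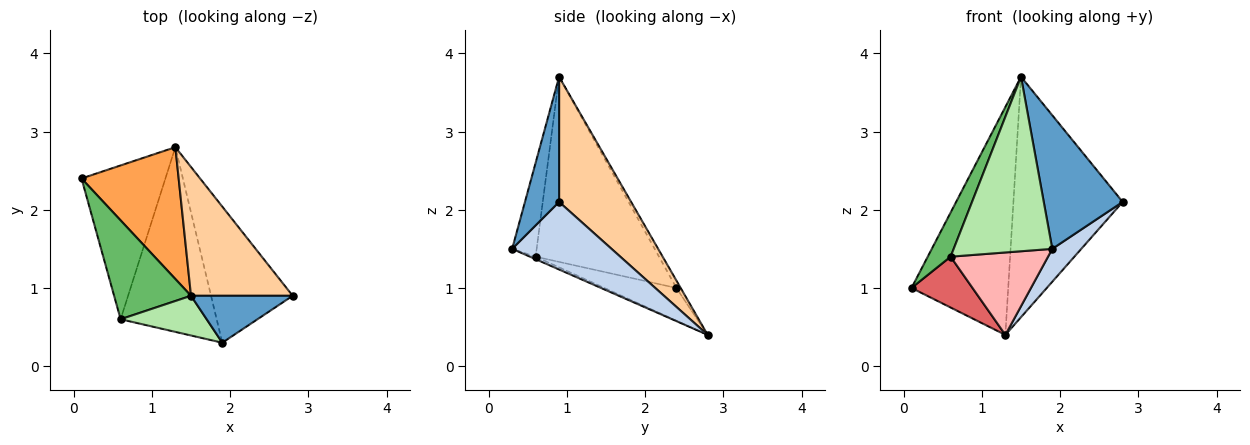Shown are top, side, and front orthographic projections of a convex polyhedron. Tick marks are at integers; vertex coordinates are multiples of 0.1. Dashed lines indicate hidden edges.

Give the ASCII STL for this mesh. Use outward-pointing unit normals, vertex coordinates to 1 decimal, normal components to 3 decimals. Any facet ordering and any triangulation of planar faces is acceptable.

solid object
 facet normal 0.378 -0.874 0.307
  outer loop
   vertex 1.5 0.9 3.7
   vertex 1.9 0.3 1.5
   vertex 2.8 0.9 2.1
  endloop
 endfacet
 facet normal 0.627 -0.183 -0.757
  outer loop
   vertex 1.3 2.8 0.4
   vertex 2.8 0.9 2.1
   vertex 1.9 0.3 1.5
  endloop
 endfacet
 facet normal -0.038 0.865 0.500
  outer loop
   vertex 1.3 2.8 0.4
   vertex 0.1 2.4 1.0
   vertex 1.5 0.9 3.7
  endloop
 endfacet
 facet normal 0.503 0.762 0.408
  outer loop
   vertex 1.3 2.8 0.4
   vertex 1.5 0.9 3.7
   vertex 2.8 0.9 2.1
  endloop
 endfacet
 facet normal -0.910 -0.169 0.378
  outer loop
   vertex 0.6 0.6 1.4
   vertex 1.5 0.9 3.7
   vertex 0.1 2.4 1.0
  endloop
 endfacet
 facet normal -0.235 -0.948 0.216
  outer loop
   vertex 0.6 0.6 1.4
   vertex 1.9 0.3 1.5
   vertex 1.5 0.9 3.7
  endloop
 endfacet
 facet normal -0.347 -0.294 -0.890
  outer loop
   vertex 0.6 0.6 1.4
   vertex 0.1 2.4 1.0
   vertex 1.3 2.8 0.4
  endloop
 endfacet
 facet normal -0.024 -0.407 -0.913
  outer loop
   vertex 0.6 0.6 1.4
   vertex 1.3 2.8 0.4
   vertex 1.9 0.3 1.5
  endloop
 endfacet
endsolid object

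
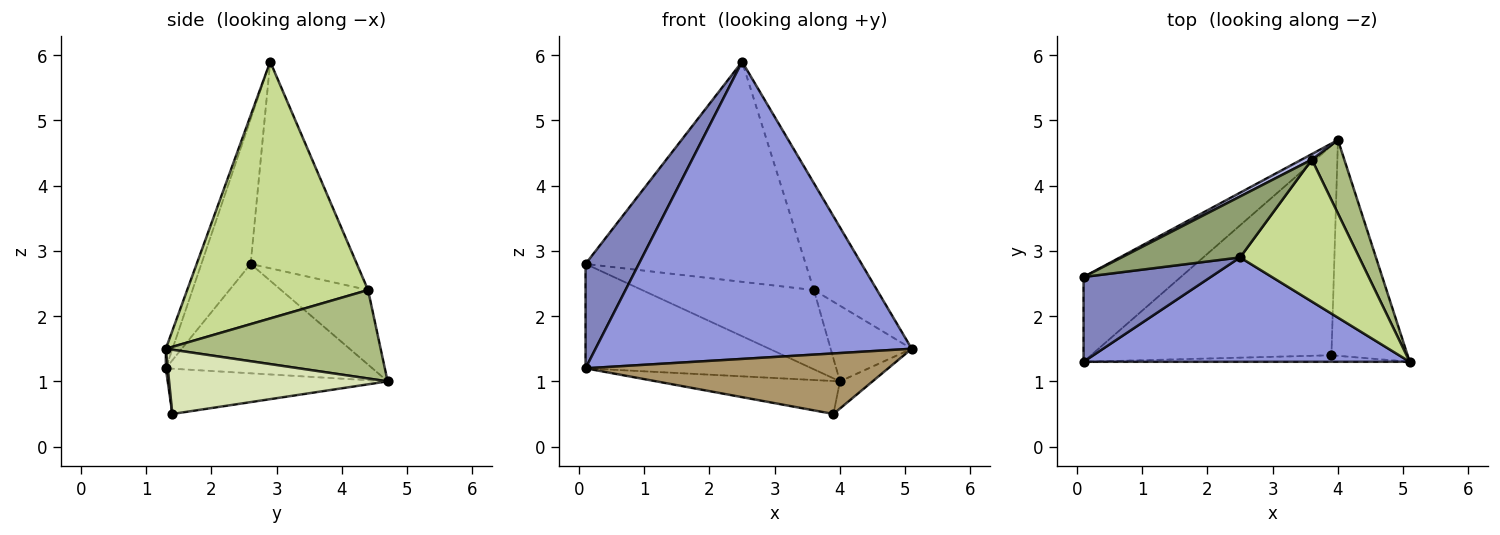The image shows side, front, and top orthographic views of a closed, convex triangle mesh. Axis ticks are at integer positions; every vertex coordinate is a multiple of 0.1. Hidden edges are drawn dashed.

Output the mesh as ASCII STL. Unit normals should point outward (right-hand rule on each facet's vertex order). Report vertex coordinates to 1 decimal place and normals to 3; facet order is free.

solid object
 facet normal -0.578 0.633 -0.514
  outer loop
   vertex 0.1 1.3 1.2
   vertex 0.1 2.6 2.8
   vertex 4.0 4.7 1.0
  endloop
 endfacet
 facet normal -0.583 -0.631 0.512
  outer loop
   vertex 0.1 1.3 1.2
   vertex 2.5 2.9 5.9
   vertex 0.1 2.6 2.8
  endloop
 endfacet
 facet normal -0.020 -0.943 0.331
  outer loop
   vertex 0.1 1.3 1.2
   vertex 5.1 1.3 1.5
   vertex 2.5 2.9 5.9
  endloop
 endfacet
 facet normal -0.451 0.890 0.062
  outer loop
   vertex 3.6 4.4 2.4
   vertex 4.0 4.7 1.0
   vertex 0.1 2.6 2.8
  endloop
 endfacet
 facet normal -0.422 0.874 0.242
  outer loop
   vertex 3.6 4.4 2.4
   vertex 0.1 2.6 2.8
   vertex 2.5 2.9 5.9
  endloop
 endfacet
 facet normal 0.885 0.334 0.324
  outer loop
   vertex 3.6 4.4 2.4
   vertex 5.1 1.3 1.5
   vertex 4.0 4.7 1.0
  endloop
 endfacet
 facet normal 0.865 0.302 0.401
  outer loop
   vertex 3.6 4.4 2.4
   vertex 2.5 2.9 5.9
   vertex 5.1 1.3 1.5
  endloop
 endfacet
 facet normal 0.642 0.096 -0.761
  outer loop
   vertex 3.9 1.4 0.5
   vertex 4.0 4.7 1.0
   vertex 5.1 1.3 1.5
  endloop
 endfacet
 facet normal 0.006 -0.994 -0.107
  outer loop
   vertex 3.9 1.4 0.5
   vertex 5.1 1.3 1.5
   vertex 0.1 1.3 1.2
  endloop
 endfacet
 facet normal -0.183 0.153 -0.971
  outer loop
   vertex 3.9 1.4 0.5
   vertex 0.1 1.3 1.2
   vertex 4.0 4.7 1.0
  endloop
 endfacet
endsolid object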